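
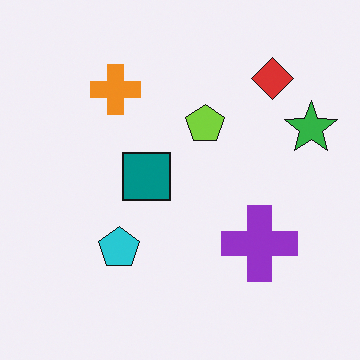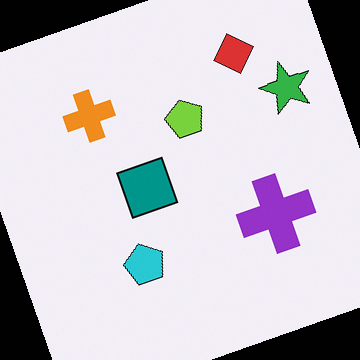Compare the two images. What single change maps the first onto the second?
The transformation is: rotated counter-clockwise by a moderate amount.

Every shape is tilted by the same angle and the image corners show triangular fill wedges — a whole-image rotation by a non-right angle.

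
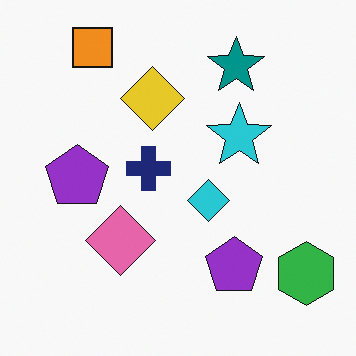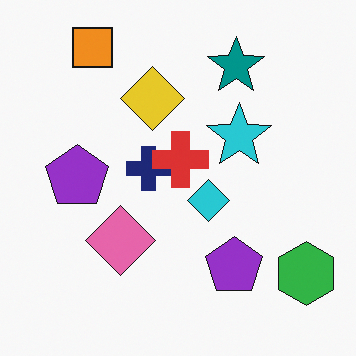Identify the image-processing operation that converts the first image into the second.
The second image is the first overlaid with an additional red cross.

A red cross appears in the second image that is absent from the first.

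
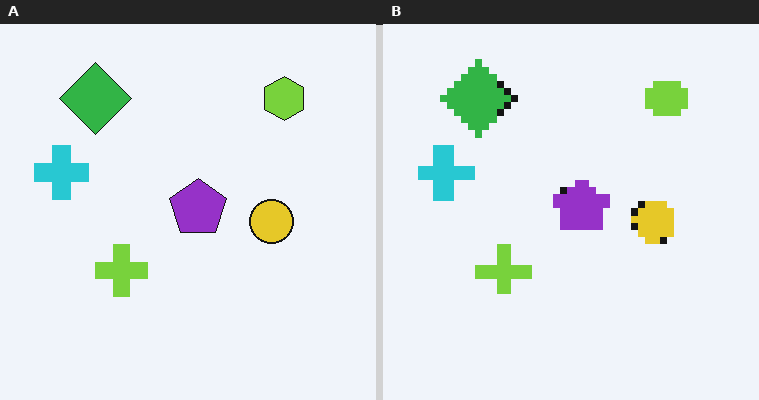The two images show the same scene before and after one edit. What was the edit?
The transformation is: moderately pixelated.

Shapes are reduced to large square blocks; fine edges and outlines are lost — a downscale-then-upscale (mosaic) effect.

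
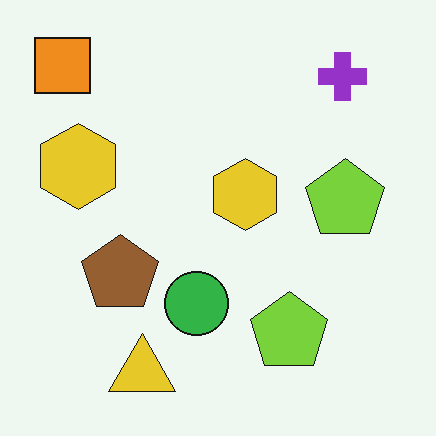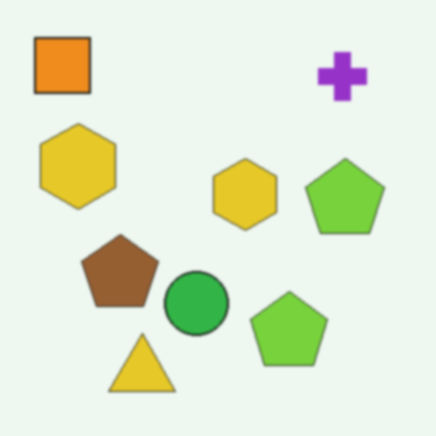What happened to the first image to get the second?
The second image is the first given a subtle gaussian blur.

Shape edges and outlines are uniformly softened across the whole image.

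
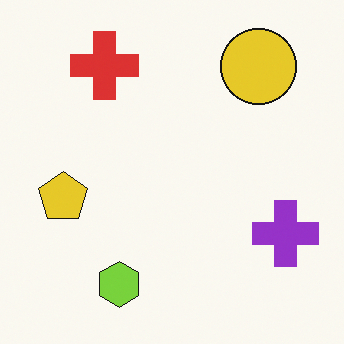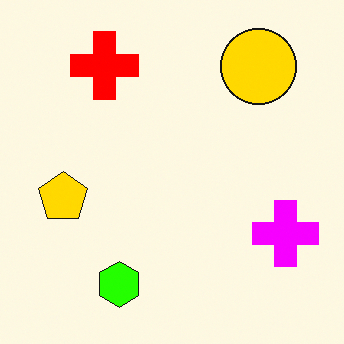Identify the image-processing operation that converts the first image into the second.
This is the original image heavily oversaturated.

All colors are more vivid — a global saturation change.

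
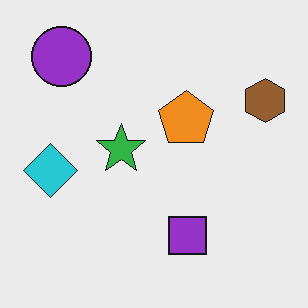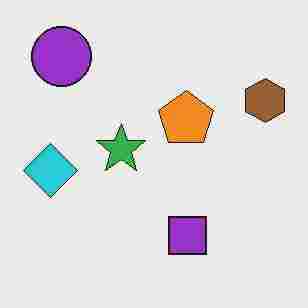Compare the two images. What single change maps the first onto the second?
The transformation is: heavily JPEG-compressed with obvious blocking artifacts.

Blocky 8×8 compression artifacts appear around shape edges and the flat background shows ringing — characteristic JPEG degradation.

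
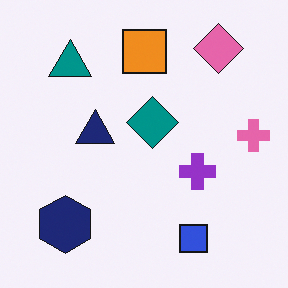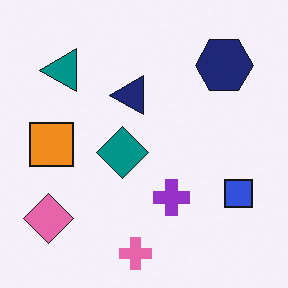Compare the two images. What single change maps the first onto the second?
Transposed (reflected across the top-left ↔ bottom-right diagonal).

Shapes have swapped their row and column positions — what was in the top-right is now in the bottom-left — a diagonal reflection.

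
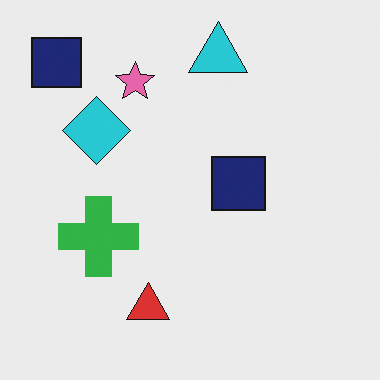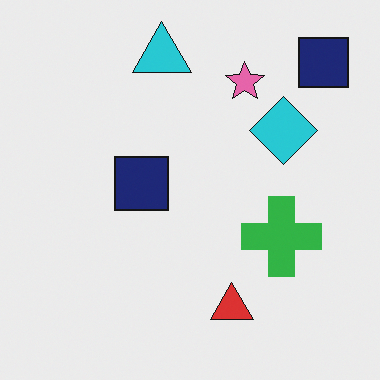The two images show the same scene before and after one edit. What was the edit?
This is the original image flipped horizontally (left ↔ right).

The cyan diamond is in the left of the first image and the right of the second — shapes on opposite sides of the vertical midline have swapped in a mirror flip.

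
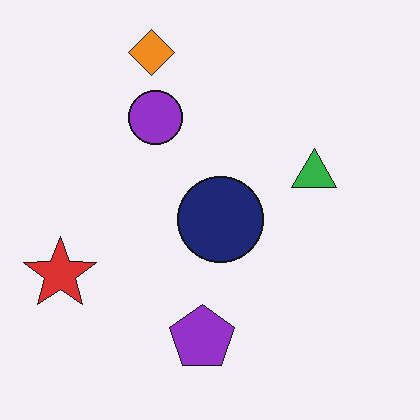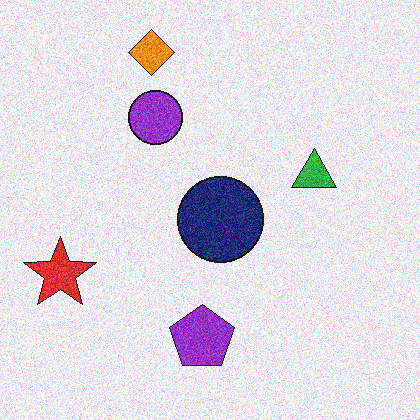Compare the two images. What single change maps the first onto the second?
Degraded with visible gaussian noise.

Random speckle covers the whole image, including the flat background.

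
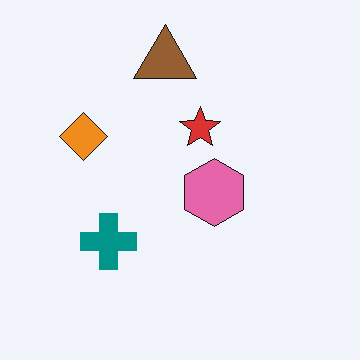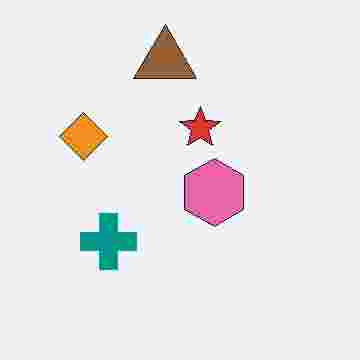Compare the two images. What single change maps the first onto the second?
The transformation is: degraded with heavy JPEG compression.

Blocky 8×8 compression artifacts appear around shape edges and the flat background shows ringing — characteristic JPEG degradation.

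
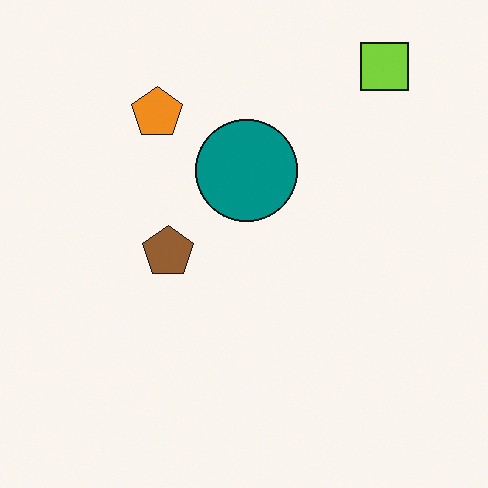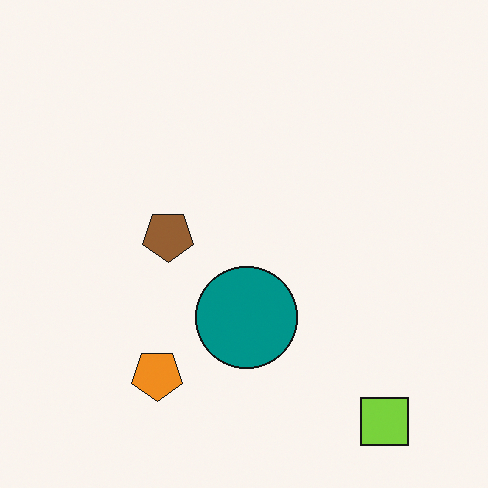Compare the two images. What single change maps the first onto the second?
It was flipped vertically (top ↔ bottom).

The lime square is in the top-right of the first image and the bottom-right of the second — shapes on opposite sides of the horizontal midline have swapped in a mirror flip.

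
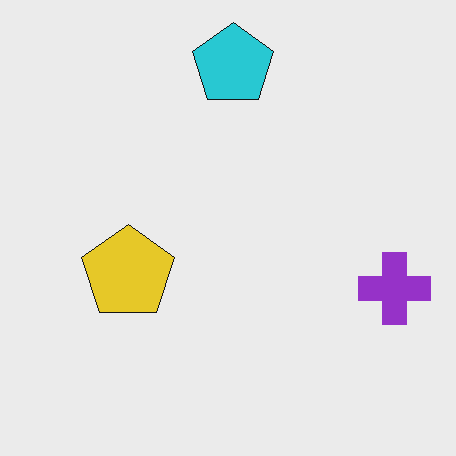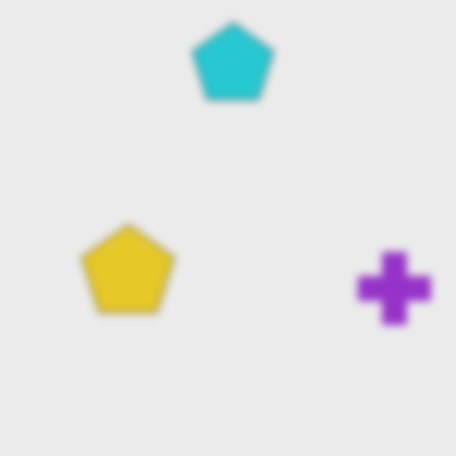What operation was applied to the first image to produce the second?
This is the original image moderately blurred.

Shape edges and outlines are uniformly softened across the whole image.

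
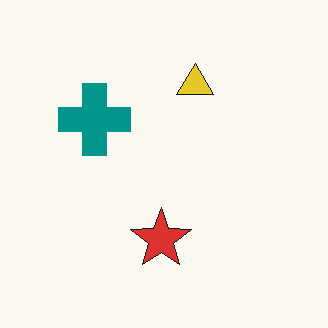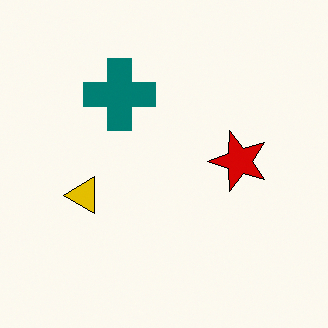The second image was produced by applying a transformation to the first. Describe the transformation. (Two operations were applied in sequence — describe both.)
This is the original image transposed (reflected across the top-left ↔ bottom-right diagonal), then given slightly increased contrast.

Shapes have swapped their row and column positions — what was in the top-right is now in the bottom-left — a diagonal reflection. Tones are pushed away from mid-grey across the whole image — a global contrast change.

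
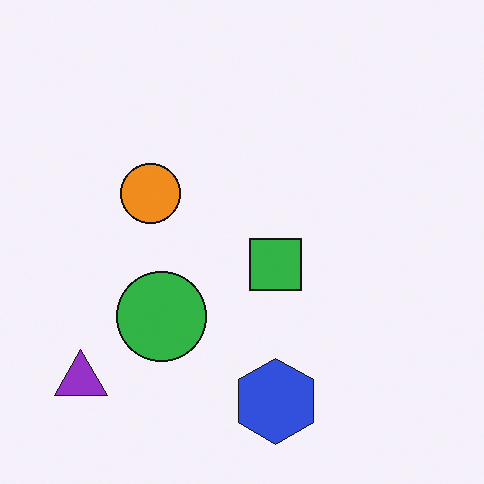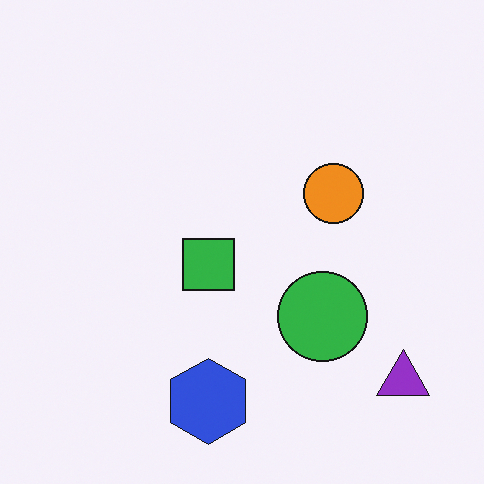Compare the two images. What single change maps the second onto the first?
This is the original image flipped horizontally (left ↔ right).

The purple triangle is in the bottom-right of the second image and the bottom-left of the first — shapes on opposite sides of the vertical midline have swapped in a mirror flip.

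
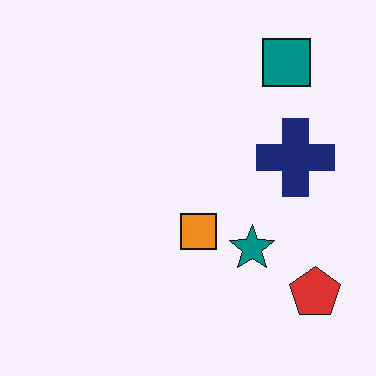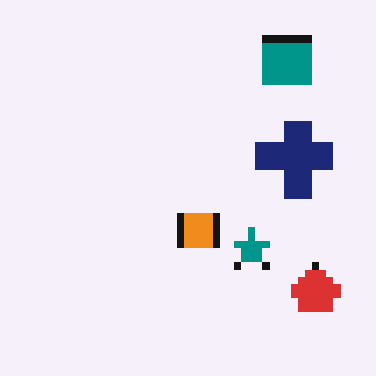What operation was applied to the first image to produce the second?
This is the original image pixelated into visible square blocks.

Shapes are reduced to large square blocks; fine edges and outlines are lost — a downscale-then-upscale (mosaic) effect.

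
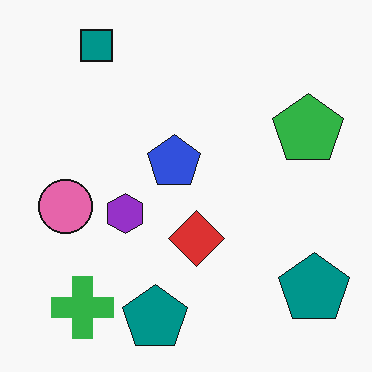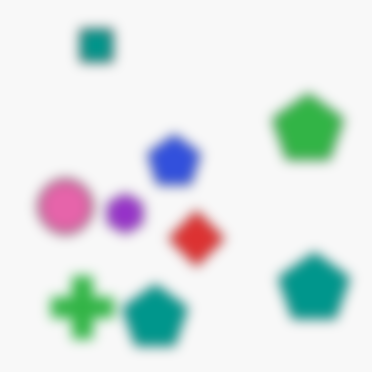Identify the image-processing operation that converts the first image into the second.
It was heavily blurred.

Shape edges and outlines are uniformly softened across the whole image.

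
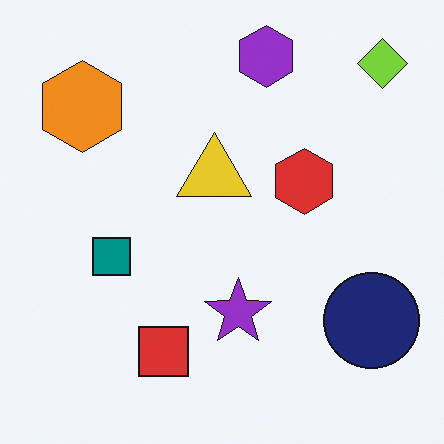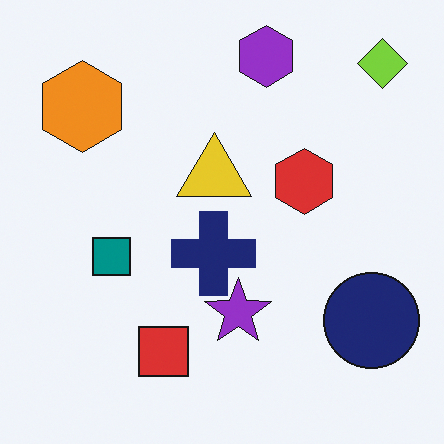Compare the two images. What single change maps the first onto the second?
The image was overlaid with an additional navy cross.

A navy cross appears in the second image that is absent from the first.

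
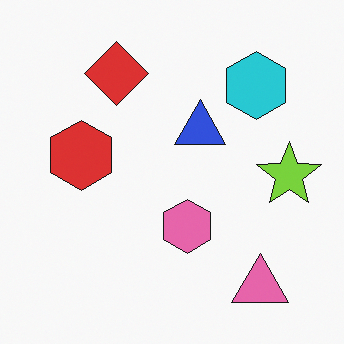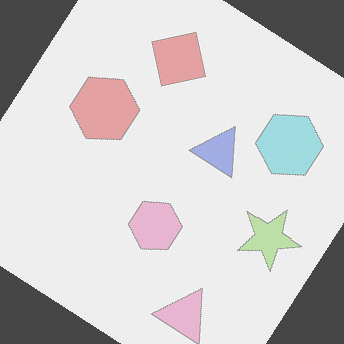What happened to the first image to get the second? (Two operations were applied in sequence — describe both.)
The image was given much lower contrast, then rotated clockwise by a large amount — several tens of degrees.

Tones are pushed toward mid-grey across the whole image — a global contrast change. Every shape is tilted by the same angle and the image corners show triangular fill wedges — a whole-image rotation by a non-right angle.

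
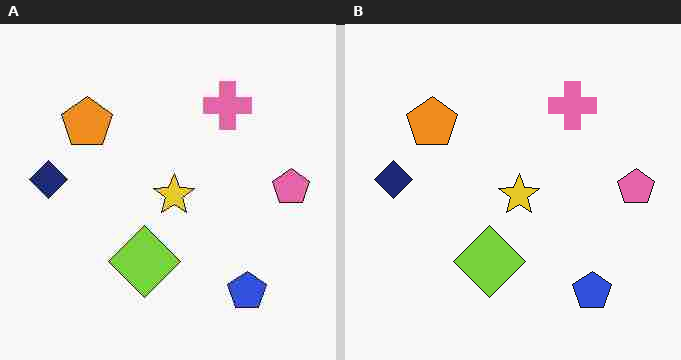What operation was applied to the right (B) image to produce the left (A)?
The image was degraded with heavy JPEG compression.

Blocky 8×8 compression artifacts appear around shape edges and the flat background shows ringing — characteristic JPEG degradation.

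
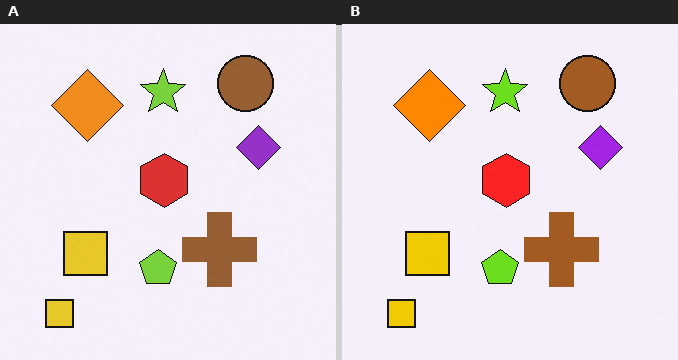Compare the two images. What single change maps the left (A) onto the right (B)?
The right (B) image is the left (A) slightly oversaturated.

All colors are more vivid — a global saturation change.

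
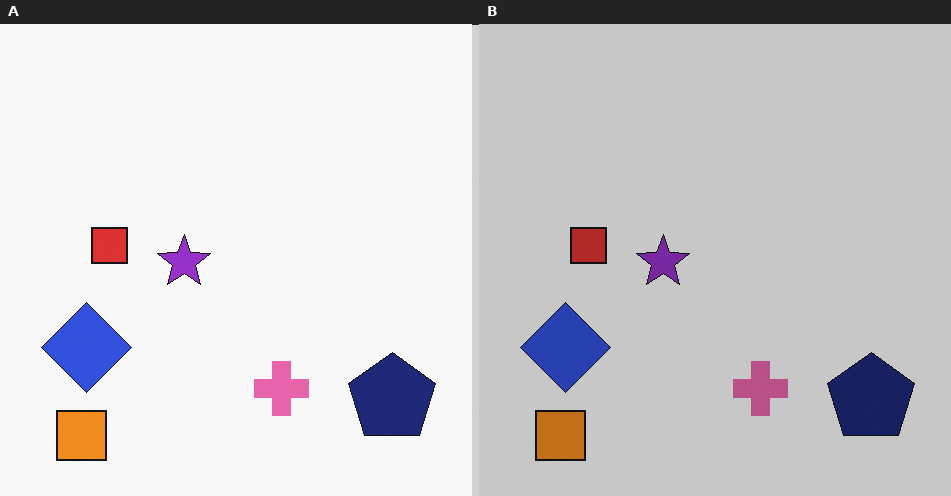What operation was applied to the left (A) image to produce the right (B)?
This is the original image darkened a little.

Every pixel — background and shapes alike — is uniformly darkened.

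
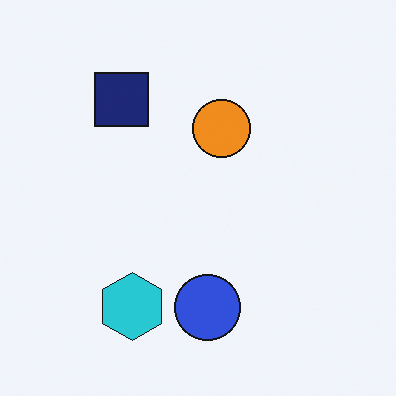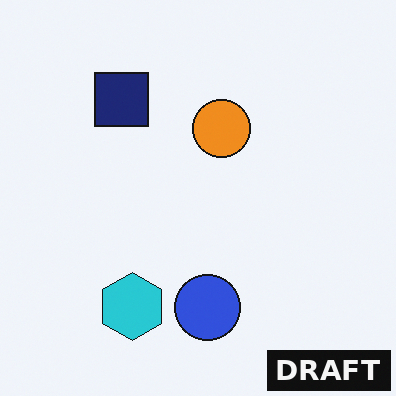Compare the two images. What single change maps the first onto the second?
The second image is the first watermarked with the text "DRAFT" in the lower-right corner.

A dark label reading "DRAFT" appears in the lower-right corner.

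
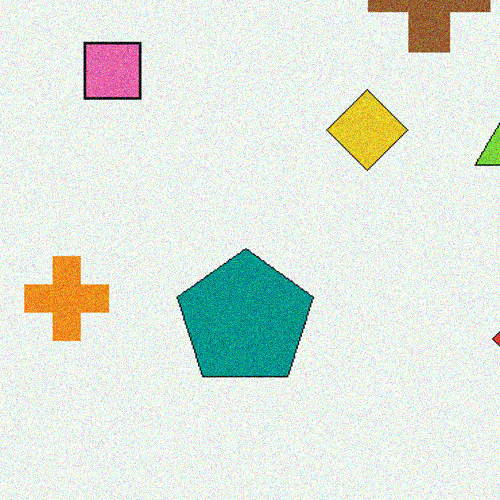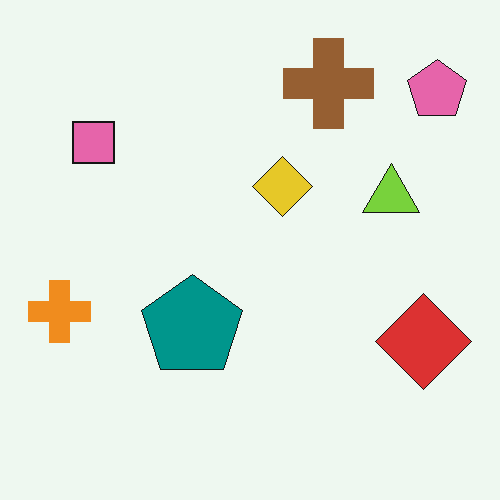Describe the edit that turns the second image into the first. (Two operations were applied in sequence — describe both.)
It was cropped to a modestly smaller region and rescaled, then degraded with visible gaussian noise.

The visible shapes are larger and the field of view is narrower; shapes near the original edges may be partly or wholly outside the frame — a crop-and-rescale. Random speckle covers the whole image, including the flat background.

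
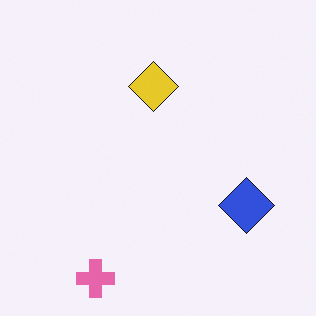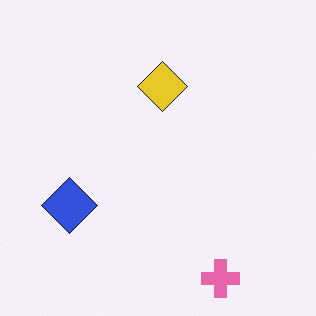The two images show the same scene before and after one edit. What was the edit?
The second image is the first flipped horizontally (left ↔ right).

The blue diamond is in the right of the first image and the left of the second — shapes on opposite sides of the vertical midline have swapped in a mirror flip.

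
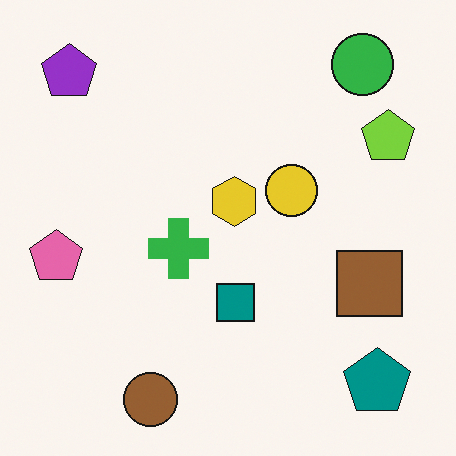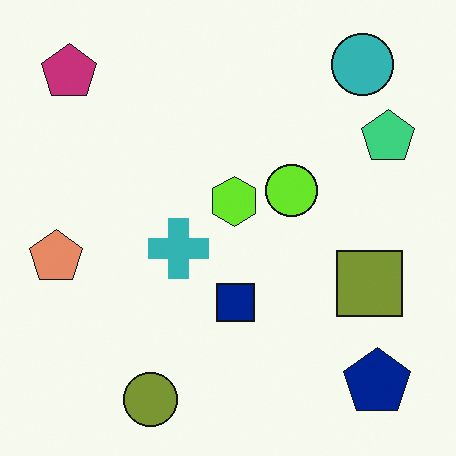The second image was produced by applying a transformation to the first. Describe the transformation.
Hue-shifted by a small amount.

Every shape's color has rotated by the same amount around the hue wheel — a uniform hue shift.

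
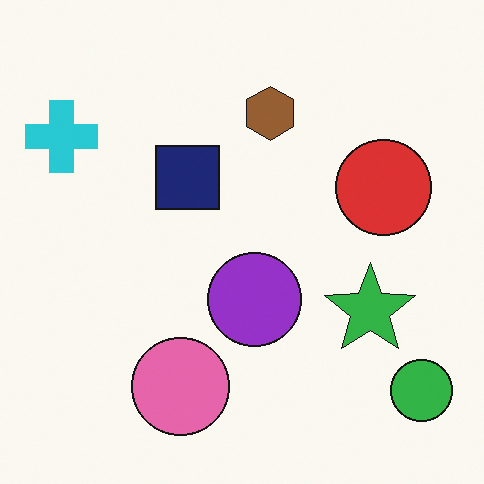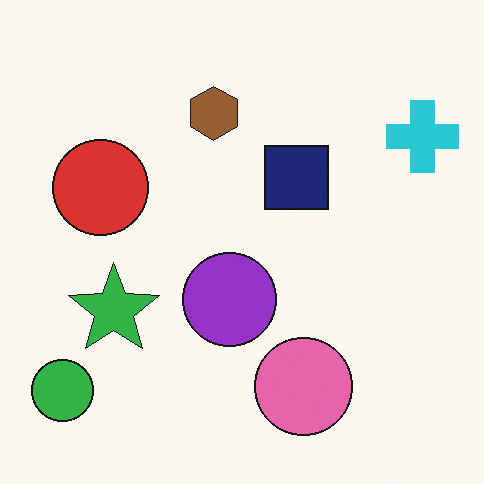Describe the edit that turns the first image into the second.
Flipped horizontally (left ↔ right).

The cyan cross is in the top-left of the first image and the top-right of the second — shapes on opposite sides of the vertical midline have swapped in a mirror flip.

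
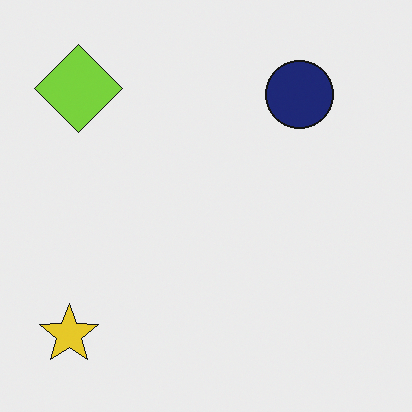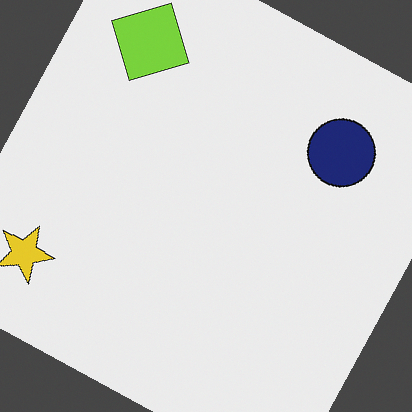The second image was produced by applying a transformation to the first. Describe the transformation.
It was rotated clockwise by a moderate amount.

Every shape is tilted by the same angle and the image corners show triangular fill wedges — a whole-image rotation by a non-right angle.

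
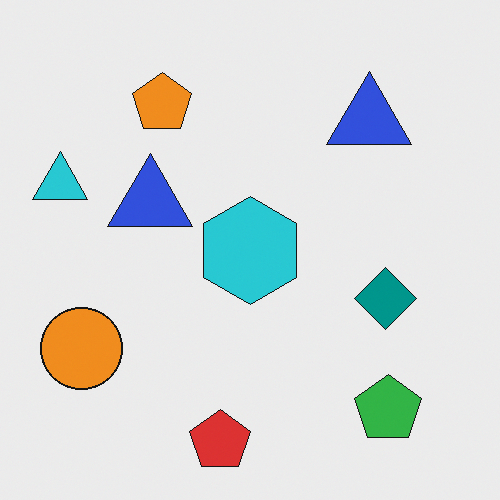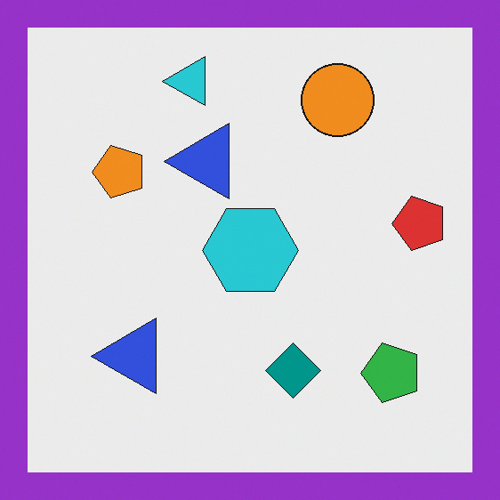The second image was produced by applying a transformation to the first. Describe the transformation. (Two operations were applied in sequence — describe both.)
It was transposed (reflected across the top-left ↔ bottom-right diagonal), then framed with a purple border.

Shapes have swapped their row and column positions — what was in the top-right is now in the bottom-left — a diagonal reflection. A solid purple frame runs around the edge of the second image, with the content slightly shrunk inside it.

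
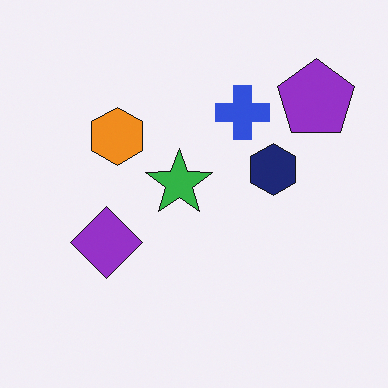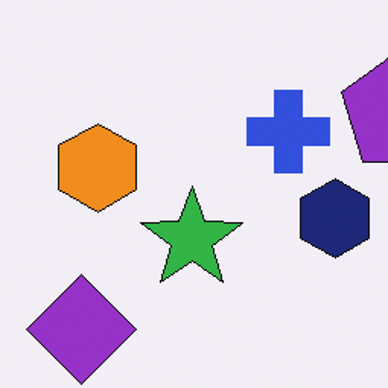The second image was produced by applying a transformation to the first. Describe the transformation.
This is the original image cropped slightly and scaled back up.

The visible shapes are larger and the field of view is narrower; shapes near the original edges may be partly or wholly outside the frame — a crop-and-rescale.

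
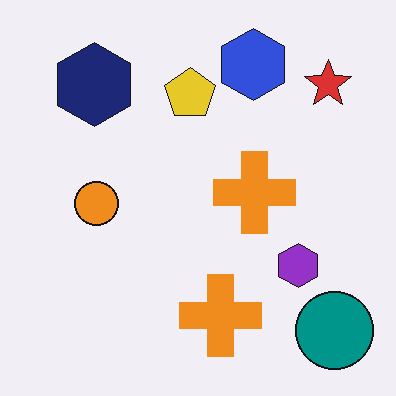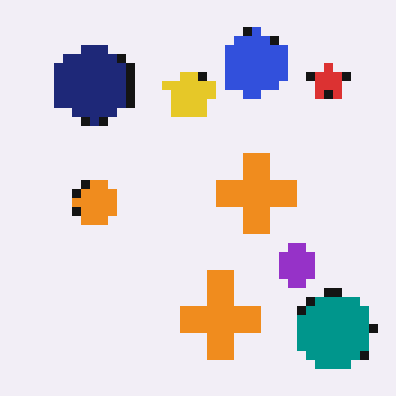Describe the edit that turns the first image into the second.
Heavily pixelated into large blocks.

Shapes are reduced to large square blocks; fine edges and outlines are lost — a downscale-then-upscale (mosaic) effect.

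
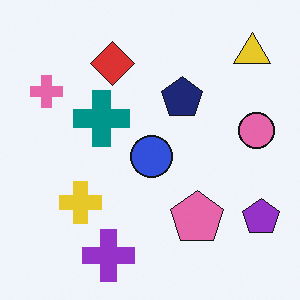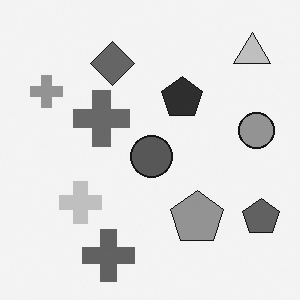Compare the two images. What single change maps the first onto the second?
Converted to grayscale.

All color is removed — every shape is now a shade of grey.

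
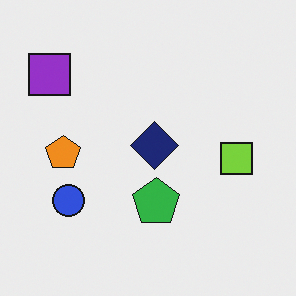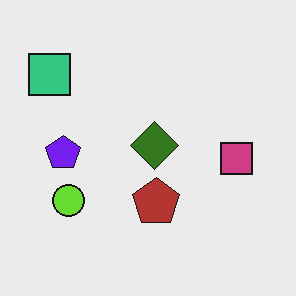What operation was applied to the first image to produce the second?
This is the original image hue-shifted by a large amount.

Every shape's color has rotated by the same amount around the hue wheel — a uniform hue shift.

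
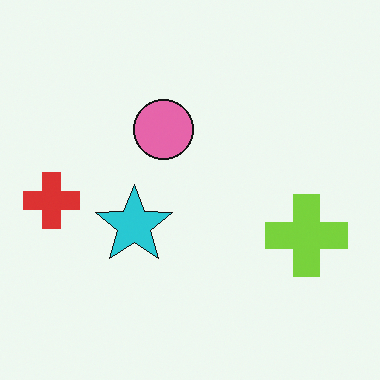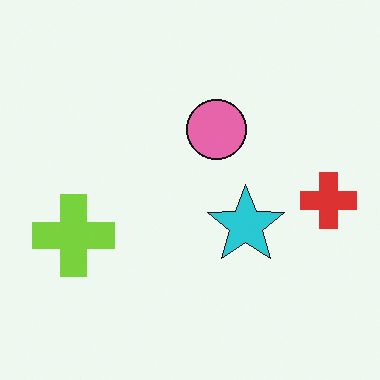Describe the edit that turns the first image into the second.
The transformation is: flipped horizontally (left ↔ right).

The red cross is in the left of the first image and the right of the second — shapes on opposite sides of the vertical midline have swapped in a mirror flip.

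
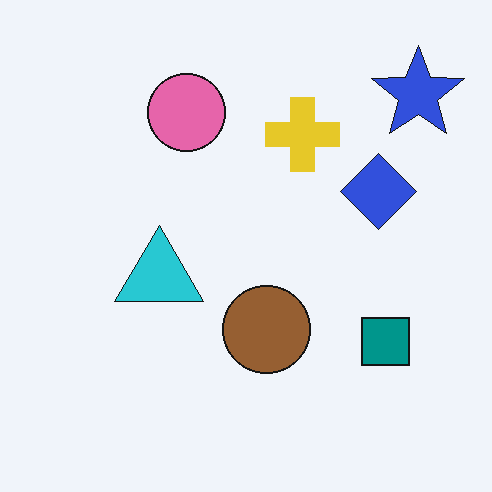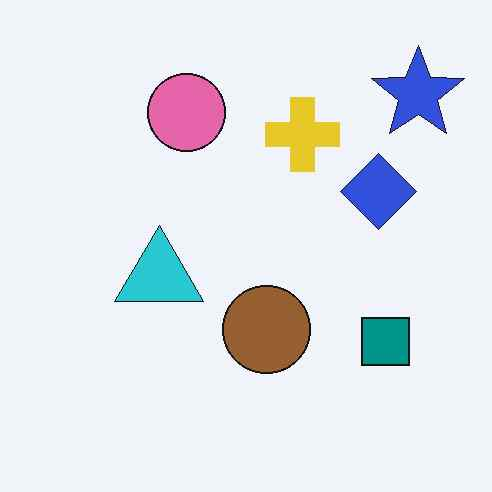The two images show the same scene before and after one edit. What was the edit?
The transformation is: given moderate JPEG compression.

Blocky 8×8 compression artifacts appear around shape edges and the flat background shows ringing — characteristic JPEG degradation.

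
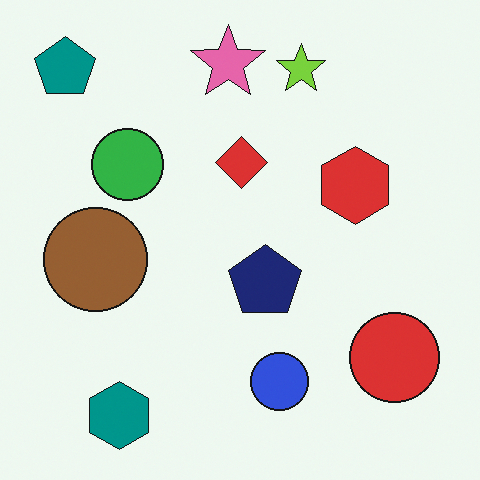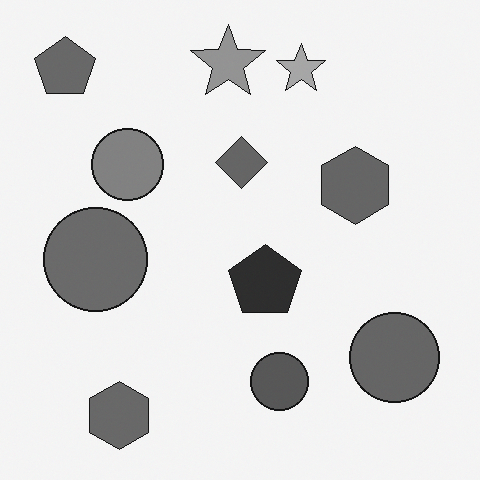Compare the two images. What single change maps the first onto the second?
The transformation is: converted to grayscale.

All color is removed — every shape is now a shade of grey.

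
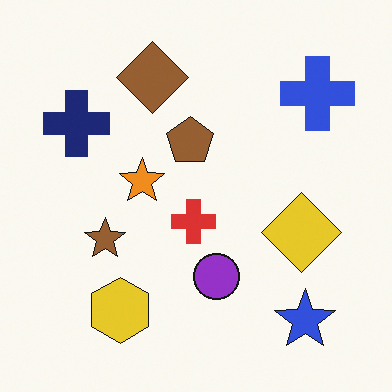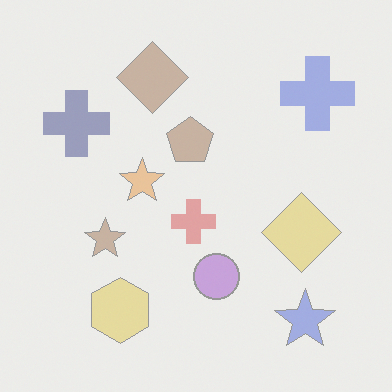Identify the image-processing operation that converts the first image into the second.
It was given much lower contrast.

Tones are pushed toward mid-grey across the whole image — a global contrast change.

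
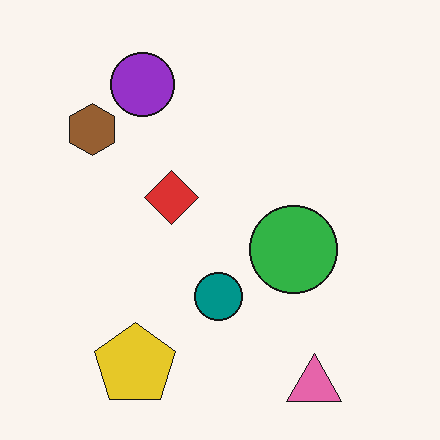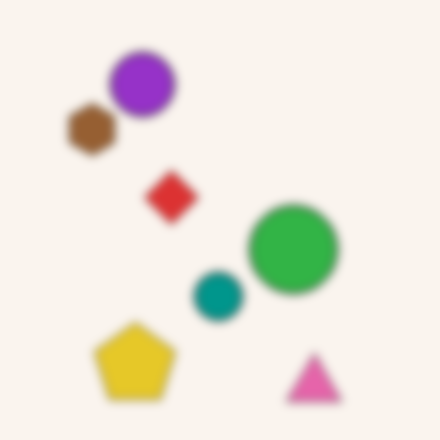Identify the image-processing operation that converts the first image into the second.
The image was heavily blurred.

Shape edges and outlines are uniformly softened across the whole image.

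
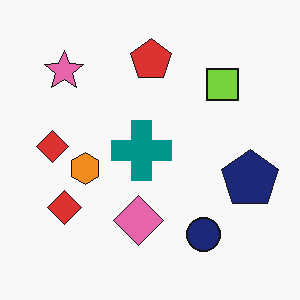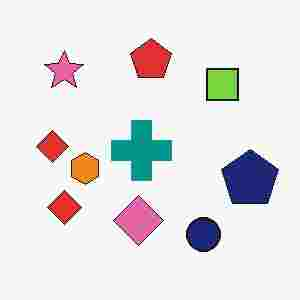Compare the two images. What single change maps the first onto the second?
This is the original image heavily JPEG-compressed with obvious blocking artifacts.

Blocky 8×8 compression artifacts appear around shape edges and the flat background shows ringing — characteristic JPEG degradation.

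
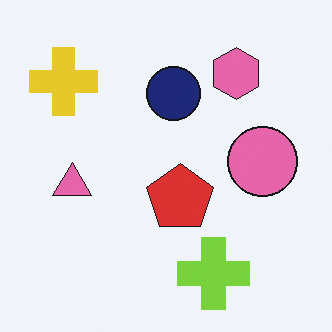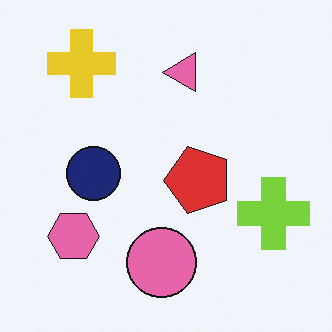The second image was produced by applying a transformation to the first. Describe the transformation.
It was transposed (reflected across the top-left ↔ bottom-right diagonal).

Shapes have swapped their row and column positions — what was in the top-right is now in the bottom-left — a diagonal reflection.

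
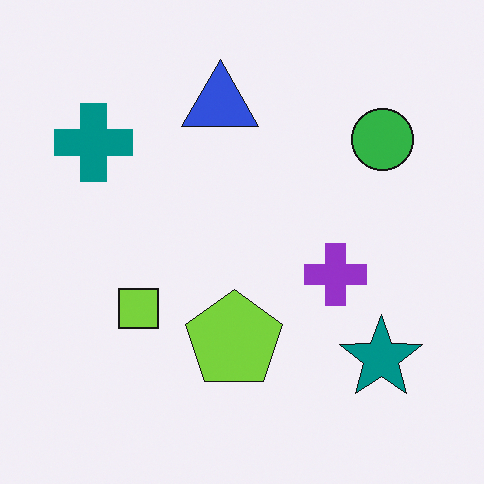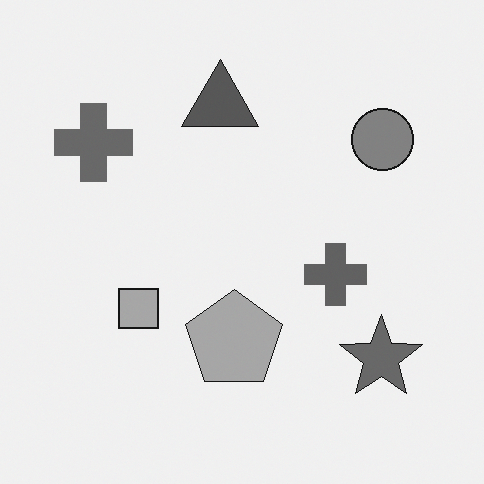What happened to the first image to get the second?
The transformation is: converted to grayscale.

All color is removed — every shape is now a shade of grey.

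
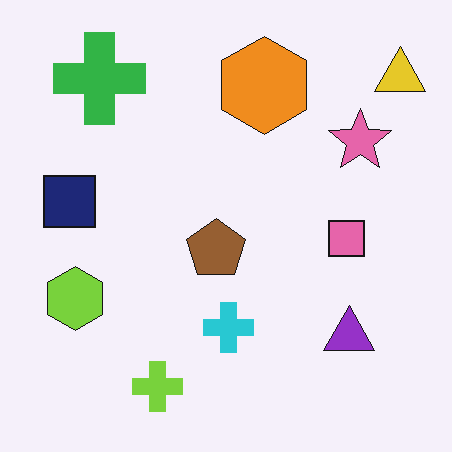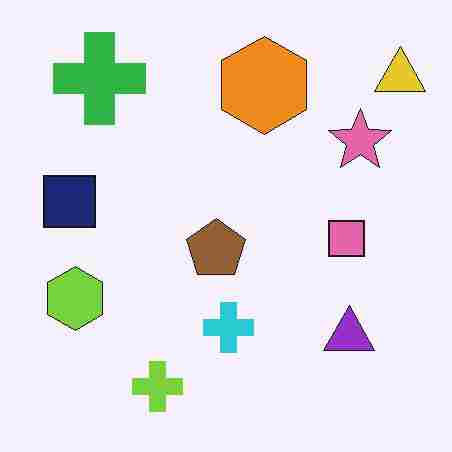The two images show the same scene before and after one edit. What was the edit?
The second image is the first heavily JPEG-compressed with obvious blocking artifacts.

Blocky 8×8 compression artifacts appear around shape edges and the flat background shows ringing — characteristic JPEG degradation.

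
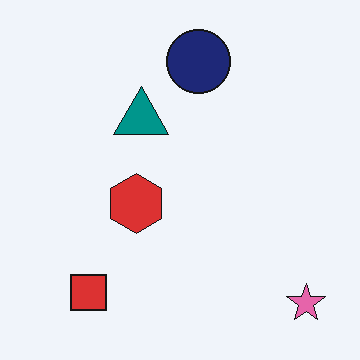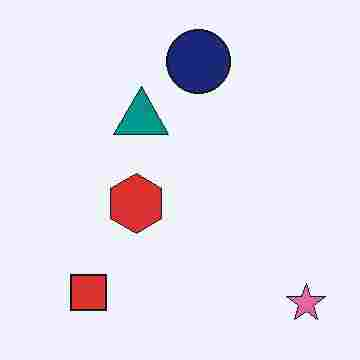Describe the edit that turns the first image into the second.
The second image is the first heavily JPEG-compressed with obvious blocking artifacts.

Blocky 8×8 compression artifacts appear around shape edges and the flat background shows ringing — characteristic JPEG degradation.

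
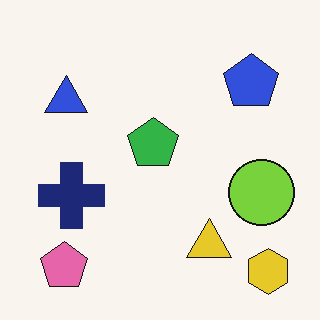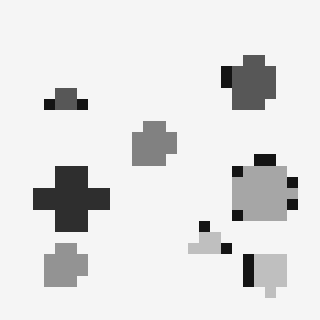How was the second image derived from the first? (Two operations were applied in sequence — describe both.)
The transformation is: converted to grayscale, then heavily pixelated into large blocks.

All color is removed — every shape is now a shade of grey. Shapes are reduced to large square blocks; fine edges and outlines are lost — a downscale-then-upscale (mosaic) effect.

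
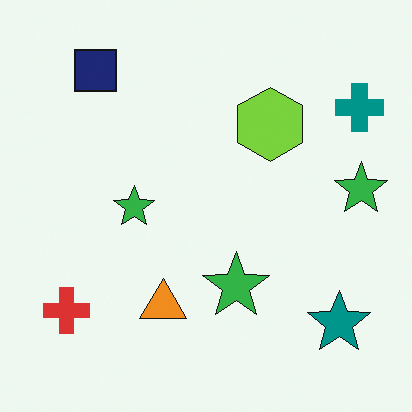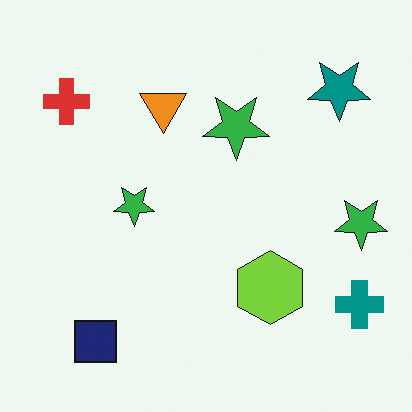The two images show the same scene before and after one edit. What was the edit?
The image was flipped vertically (top ↔ bottom).

The navy square is in the top-left of the first image and the bottom-left of the second — shapes on opposite sides of the horizontal midline have swapped in a mirror flip.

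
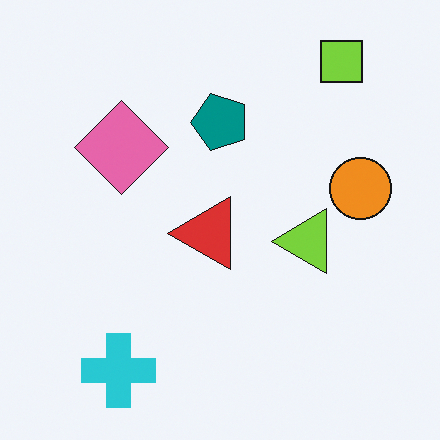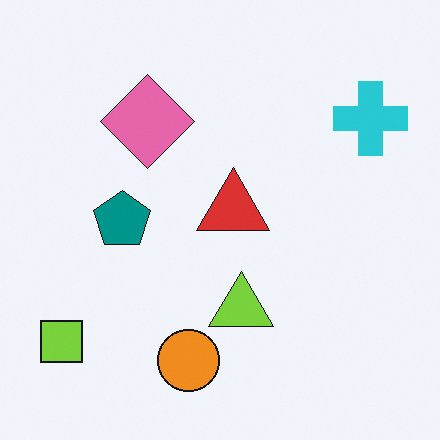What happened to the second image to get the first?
The image was transposed (reflected across the top-left ↔ bottom-right diagonal).

Shapes have swapped their row and column positions — what was in the top-right is now in the bottom-left — a diagonal reflection.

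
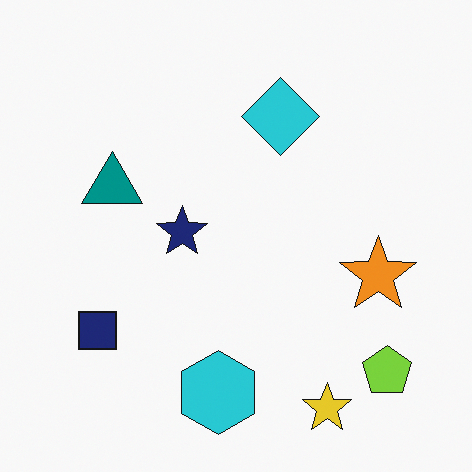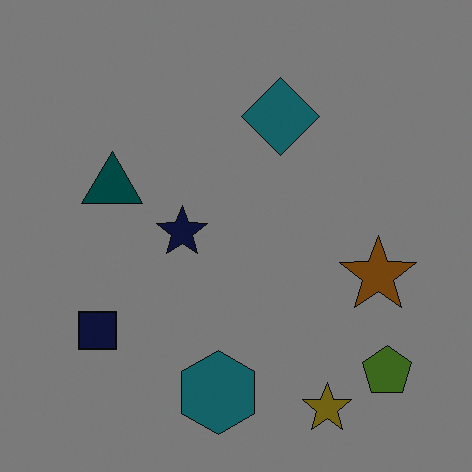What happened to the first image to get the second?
Darkened a lot.

Every pixel — background and shapes alike — is uniformly darkened.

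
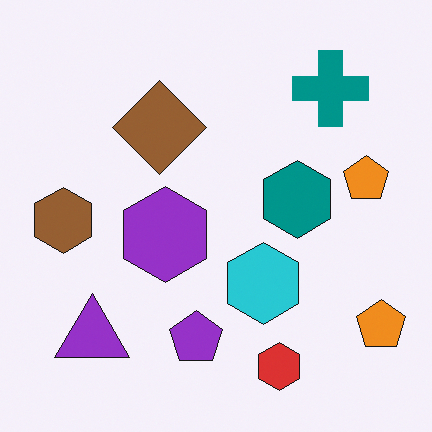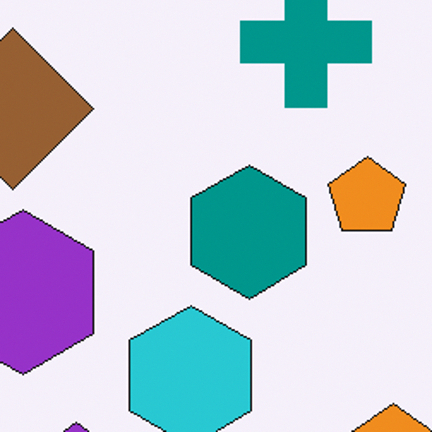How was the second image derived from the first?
The image was cropped to a noticeably smaller region and rescaled.

The visible shapes are larger and the field of view is narrower; shapes near the original edges may be partly or wholly outside the frame — a crop-and-rescale.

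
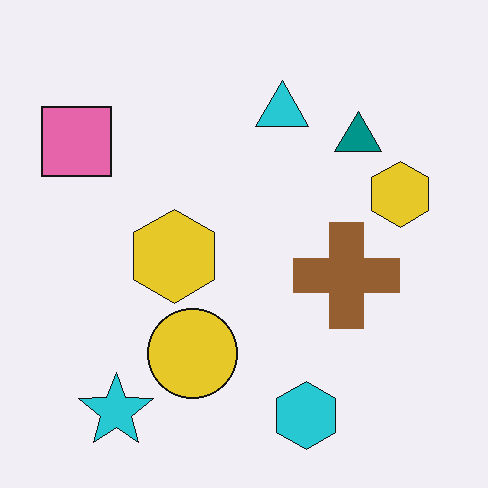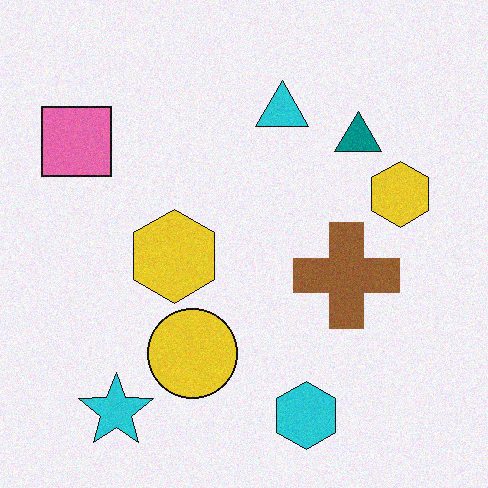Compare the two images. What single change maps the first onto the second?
The image was degraded with subtle gaussian noise.

Random speckle covers the whole image, including the flat background.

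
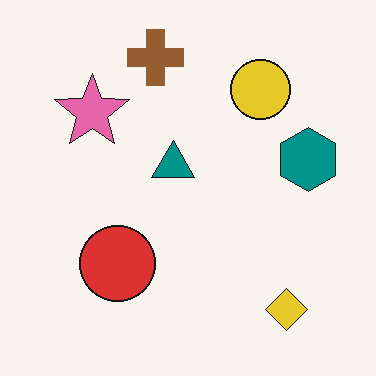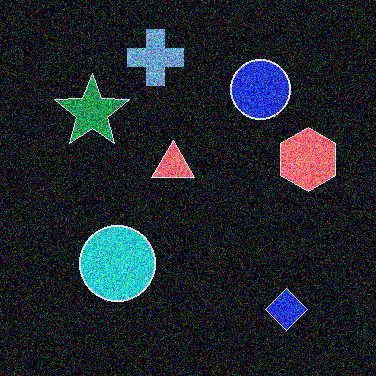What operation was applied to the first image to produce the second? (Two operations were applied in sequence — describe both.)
The image was color-inverted (negative), then degraded with heavy additive noise.

The light background has become dark and every shape's color is its complement — a photographic negative. Random speckle covers the whole image, including the flat background.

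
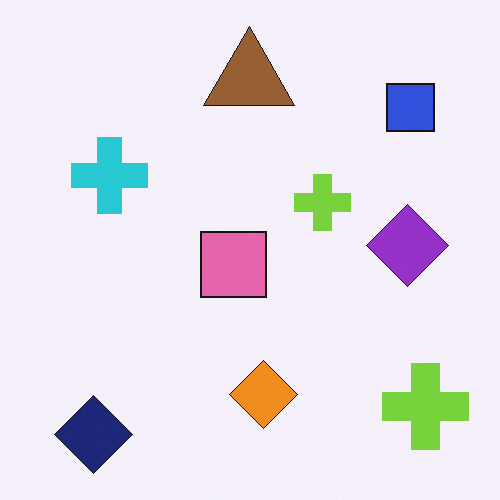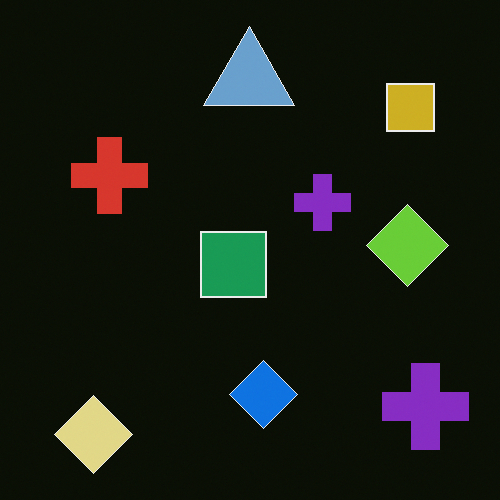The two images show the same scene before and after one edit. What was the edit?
This is the original image color-inverted (negative).

The light background has become dark and every shape's color is its complement — a photographic negative.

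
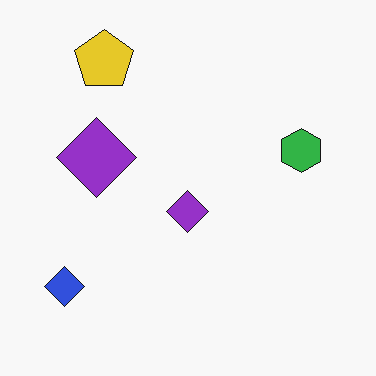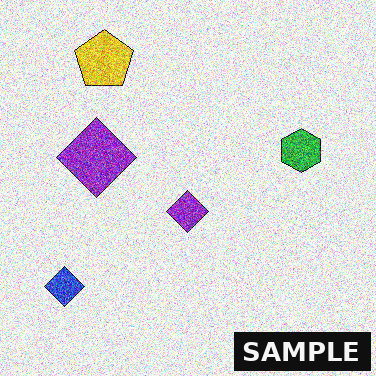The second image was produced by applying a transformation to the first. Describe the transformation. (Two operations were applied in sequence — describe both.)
This is the original image degraded with a thick layer of grain, then watermarked with the text "SAMPLE" in the lower-right corner.

Random speckle covers the whole image, including the flat background. A dark label reading "SAMPLE" appears in the lower-right corner.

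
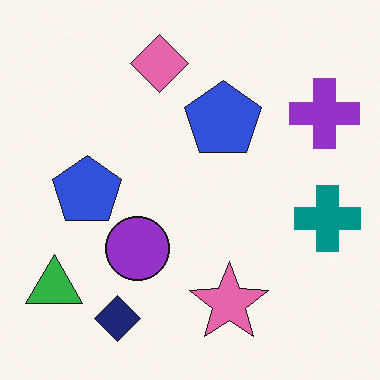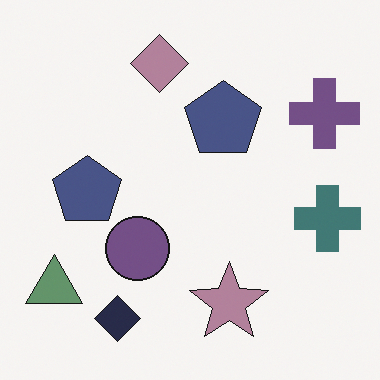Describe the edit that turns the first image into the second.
This is the original image made much more muted (saturation change).

All colors are more muted and greyish — a global saturation change.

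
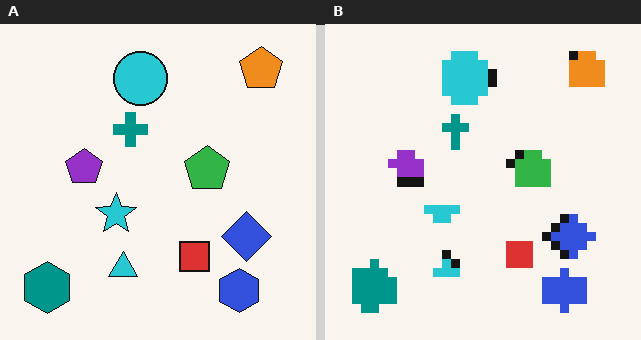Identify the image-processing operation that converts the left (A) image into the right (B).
The right (B) image is the left (A) heavily pixelated into large blocks.

Shapes are reduced to large square blocks; fine edges and outlines are lost — a downscale-then-upscale (mosaic) effect.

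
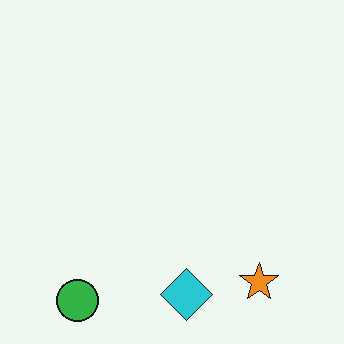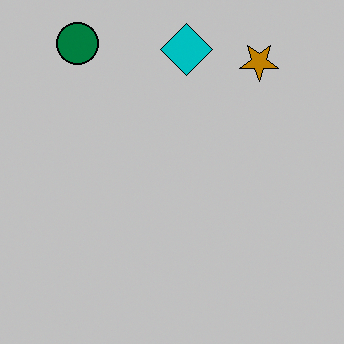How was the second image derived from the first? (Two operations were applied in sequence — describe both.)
The image was heavily posterized to just a handful of flat colors, then flipped vertically (top ↔ bottom).

Each flat color has snapped to a coarser quantized level — most visibly, the near-white background has dropped to a flat grey. The green circle is in the bottom-left of the first image and the top-left of the second — shapes on opposite sides of the horizontal midline have swapped in a mirror flip.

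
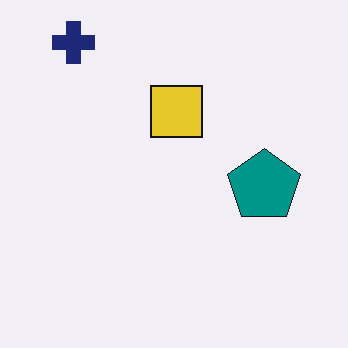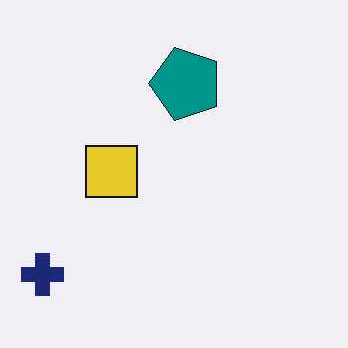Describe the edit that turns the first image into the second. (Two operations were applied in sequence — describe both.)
Given moderate JPEG compression, then rotated 90° counter-clockwise.

Blocky 8×8 compression artifacts appear around shape edges and the flat background shows ringing — characteristic JPEG degradation. The navy cross sits in the top-left of the first image and the bottom-left of the second — consistent with a whole-image 90° counter-clockwise rotation.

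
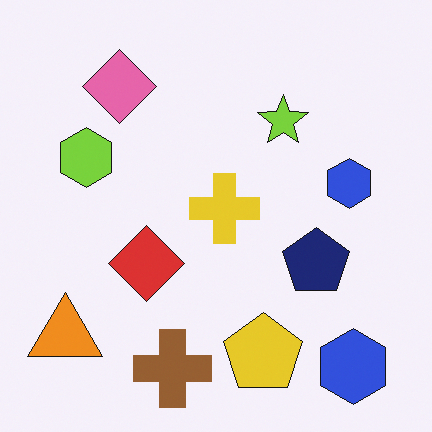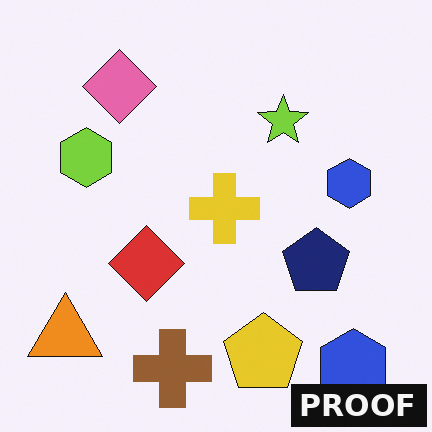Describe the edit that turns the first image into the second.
This is the original image watermarked with the text "PROOF" in the lower-right corner.

A dark label reading "PROOF" appears in the lower-right corner.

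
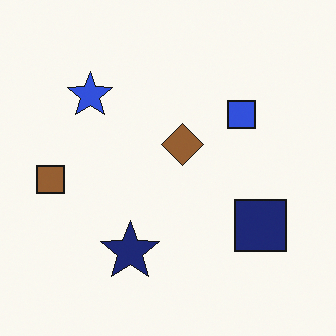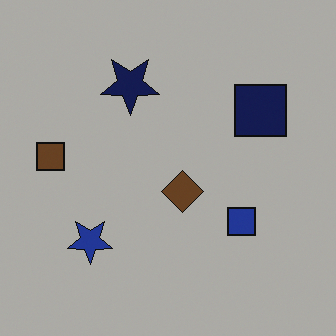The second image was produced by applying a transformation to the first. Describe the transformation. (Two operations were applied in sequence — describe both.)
This is the original image flipped vertically (top ↔ bottom), then darkened a lot.

The navy star is in the bottom of the first image and the top of the second — shapes on opposite sides of the horizontal midline have swapped in a mirror flip. Every pixel — background and shapes alike — is uniformly darkened.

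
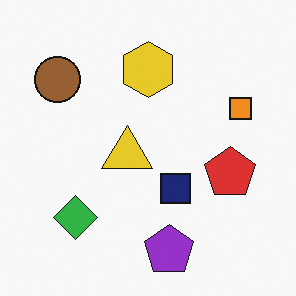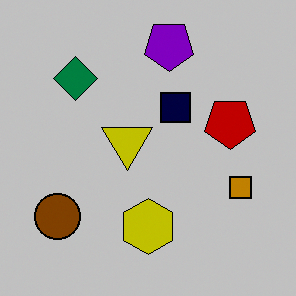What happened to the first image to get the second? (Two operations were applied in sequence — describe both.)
This is the original image flipped vertically (top ↔ bottom), then aggressively posterized.

The purple pentagon is in the bottom of the first image and the top of the second — shapes on opposite sides of the horizontal midline have swapped in a mirror flip. Each flat color has snapped to a coarser quantized level — most visibly, the near-white background has dropped to a flat grey.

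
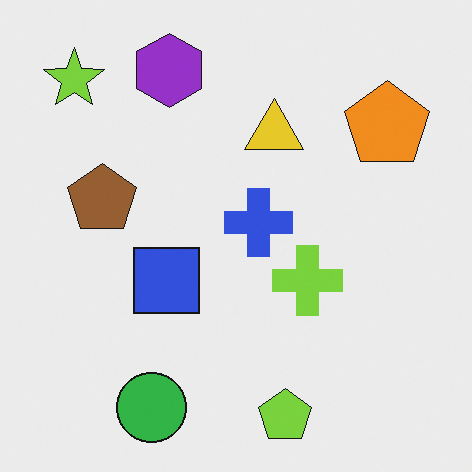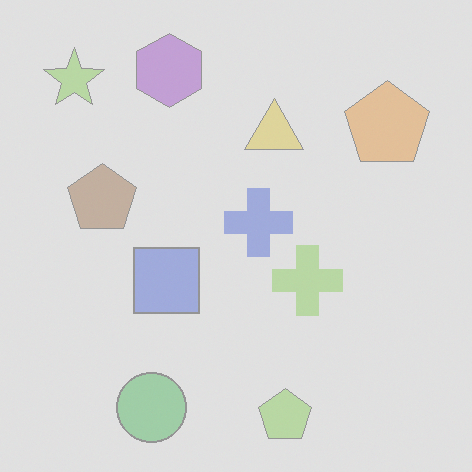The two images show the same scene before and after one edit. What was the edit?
The image was washed out (contrast reduced).

Tones are pushed toward mid-grey across the whole image — a global contrast change.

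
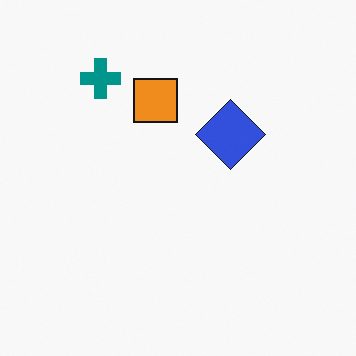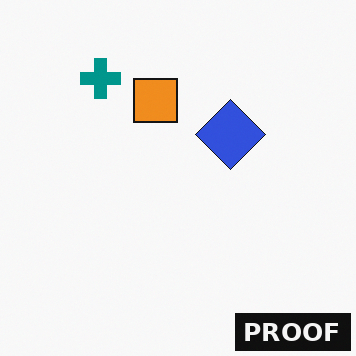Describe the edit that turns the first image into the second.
The transformation is: watermarked with the text "PROOF" in the lower-right corner.

A dark label reading "PROOF" appears in the lower-right corner.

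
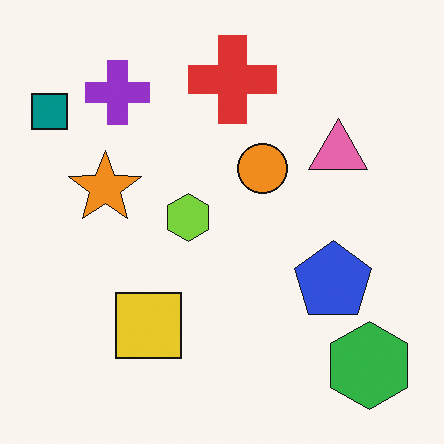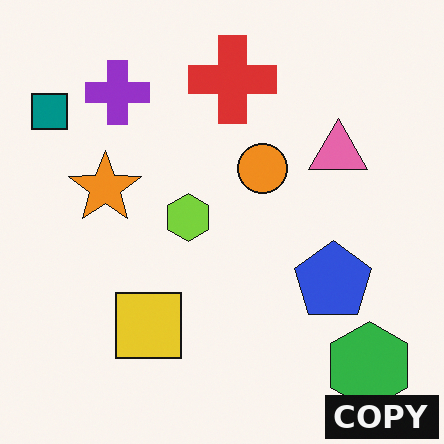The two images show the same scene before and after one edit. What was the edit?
Watermarked with the text "COPY" in the lower-right corner.

A dark label reading "COPY" appears in the lower-right corner.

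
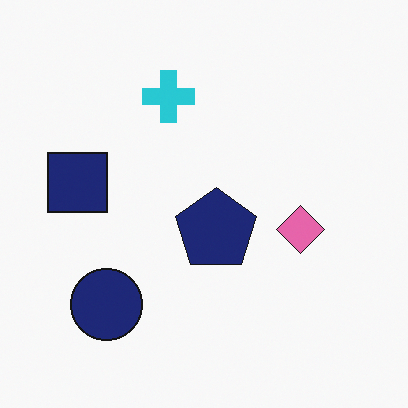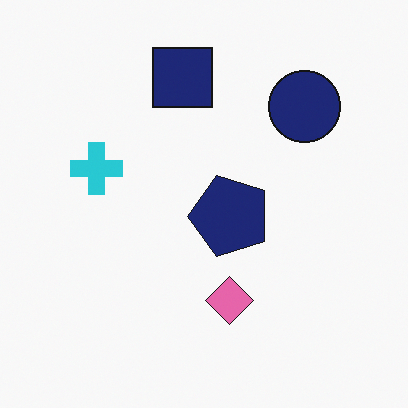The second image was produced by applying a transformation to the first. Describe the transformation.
Transposed (reflected across the top-left ↔ bottom-right diagonal).

Shapes have swapped their row and column positions — what was in the top-right is now in the bottom-left — a diagonal reflection.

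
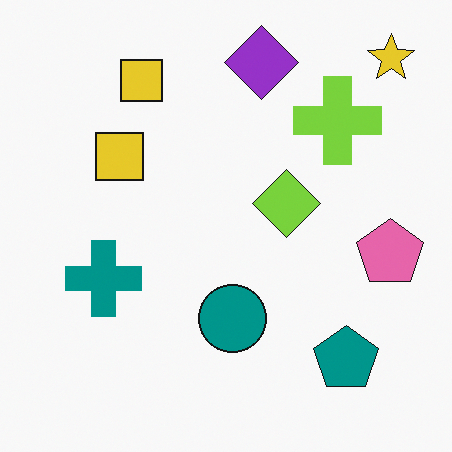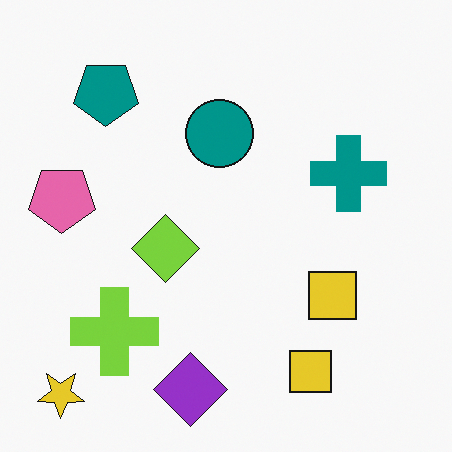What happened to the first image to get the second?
Rotated 180°.

The yellow star sits in the top-right of the first image and the bottom-left of the second — consistent with a whole-image 180° rotation.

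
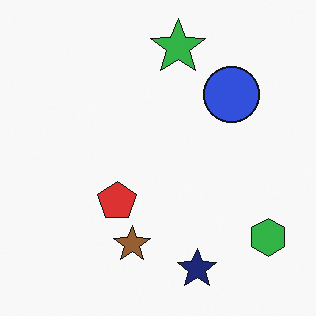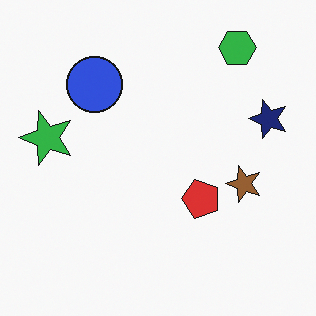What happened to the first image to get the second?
The second image is the first rotated 90° counter-clockwise.

The green hexagon sits in the bottom-right of the first image and the top-right of the second — consistent with a whole-image 90° counter-clockwise rotation.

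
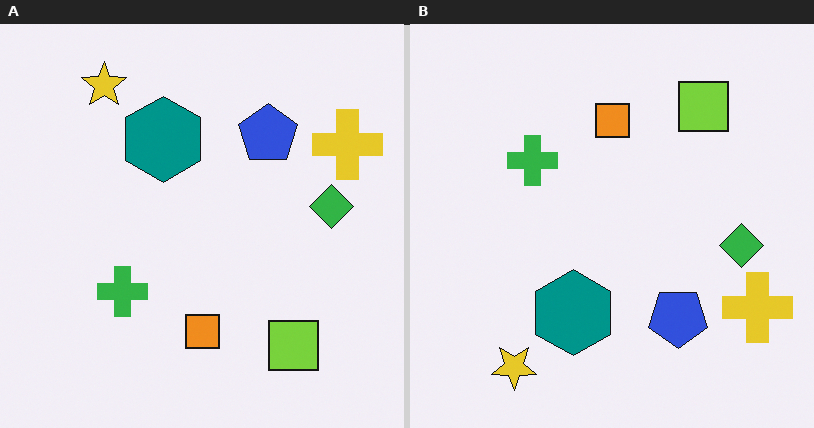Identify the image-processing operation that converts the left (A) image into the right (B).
The right (B) image is the left (A) flipped vertically (top ↔ bottom).

The yellow star is in the top-left of the left (A) image and the bottom-left of the right (B) — shapes on opposite sides of the horizontal midline have swapped in a mirror flip.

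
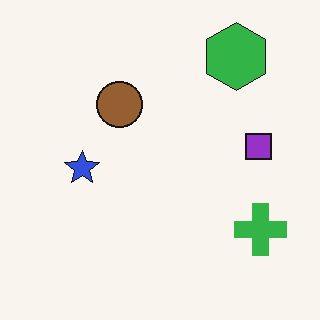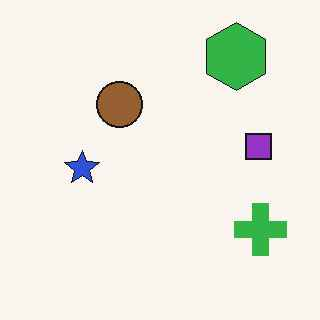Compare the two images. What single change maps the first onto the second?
It was given moderate JPEG compression.

Blocky 8×8 compression artifacts appear around shape edges and the flat background shows ringing — characteristic JPEG degradation.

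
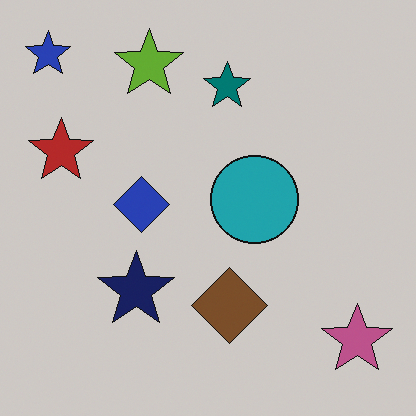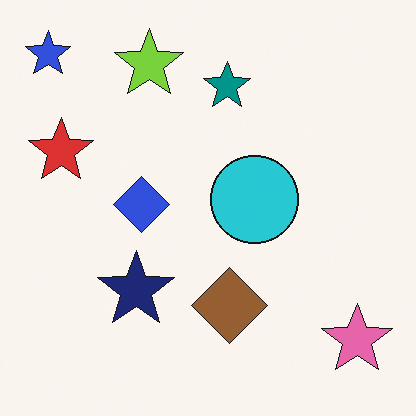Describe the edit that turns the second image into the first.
Slightly darkened.

Every pixel — background and shapes alike — is uniformly darkened.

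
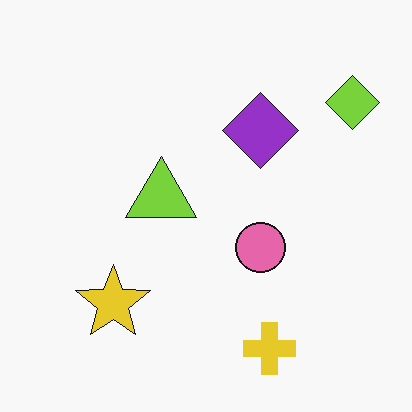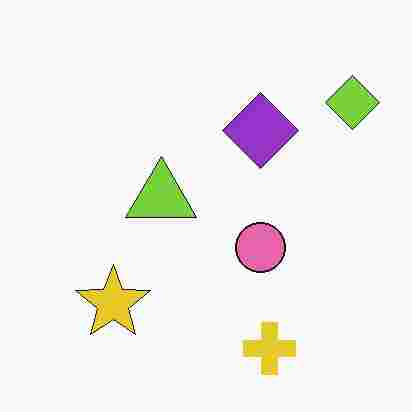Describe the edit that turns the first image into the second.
The transformation is: degraded with heavy JPEG compression.

Blocky 8×8 compression artifacts appear around shape edges and the flat background shows ringing — characteristic JPEG degradation.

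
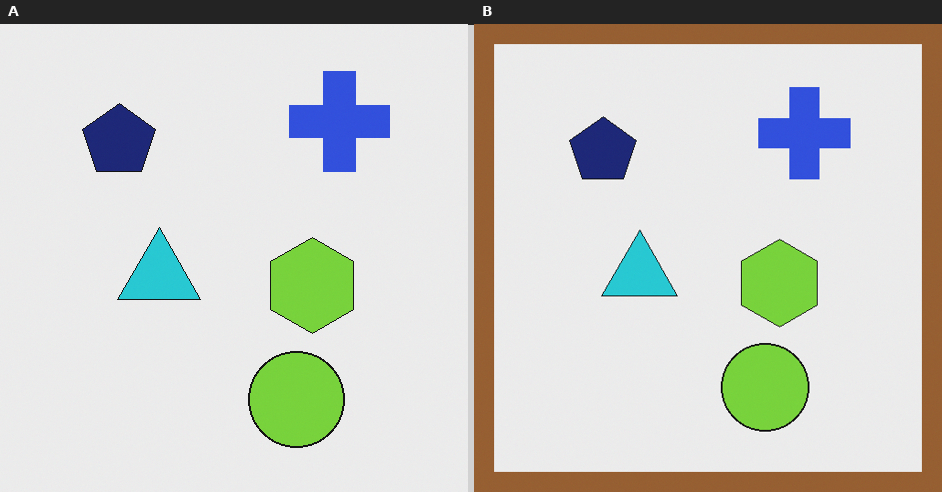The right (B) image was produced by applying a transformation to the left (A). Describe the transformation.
Framed with a brown border.

A solid brown frame runs around the edge of the right (B) image, with the content slightly shrunk inside it.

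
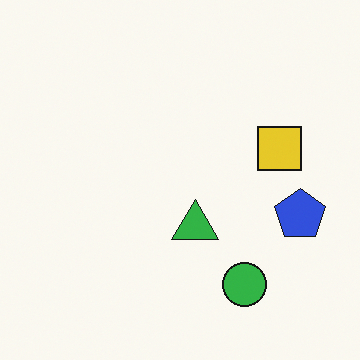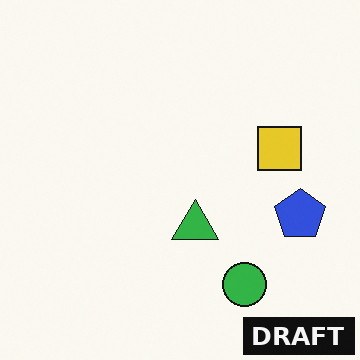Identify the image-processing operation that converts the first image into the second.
The second image is the first watermarked with the text "DRAFT" in the lower-right corner.

A dark label reading "DRAFT" appears in the lower-right corner.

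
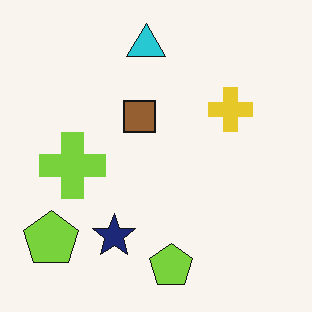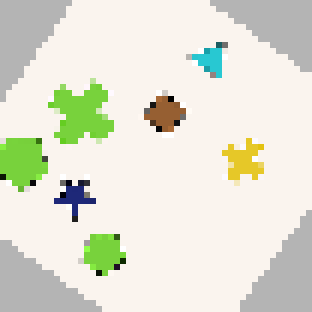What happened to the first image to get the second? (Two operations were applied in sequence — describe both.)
This is the original image rotated clockwise by a large amount — several tens of degrees, then moderately pixelated.

Every shape is tilted by the same angle and the image corners show triangular fill wedges — a whole-image rotation by a non-right angle. Shapes are reduced to large square blocks; fine edges and outlines are lost — a downscale-then-upscale (mosaic) effect.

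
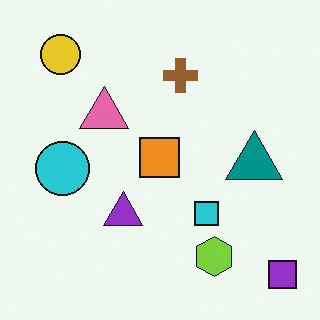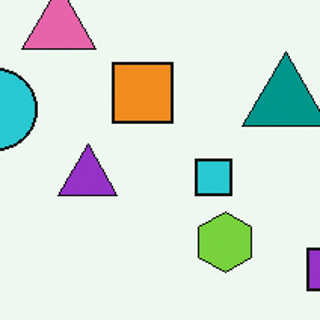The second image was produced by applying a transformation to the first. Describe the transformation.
The image was cropped slightly and scaled back up.

The visible shapes are larger and the field of view is narrower; shapes near the original edges may be partly or wholly outside the frame — a crop-and-rescale.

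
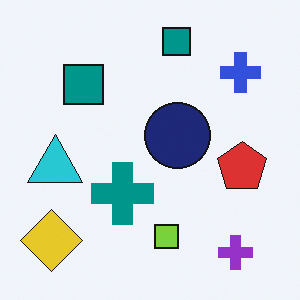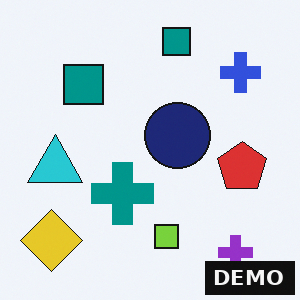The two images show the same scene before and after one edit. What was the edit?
This is the original image watermarked with the text "DEMO" in the lower-right corner.

A dark label reading "DEMO" appears in the lower-right corner.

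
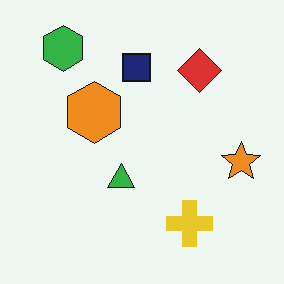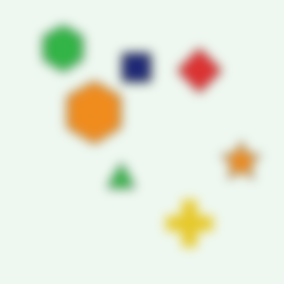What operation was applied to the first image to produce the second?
It was strongly gaussian-blurred.

Shape edges and outlines are uniformly softened across the whole image.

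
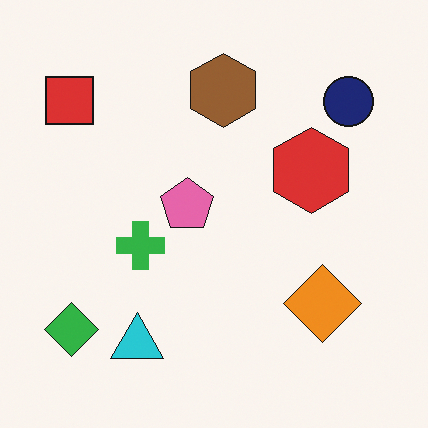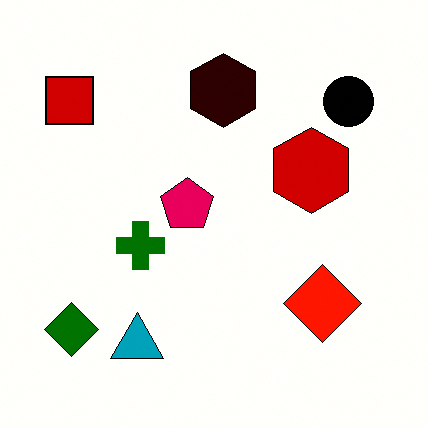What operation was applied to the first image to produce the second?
Boosted in contrast.

Tones are pushed away from mid-grey across the whole image — a global contrast change.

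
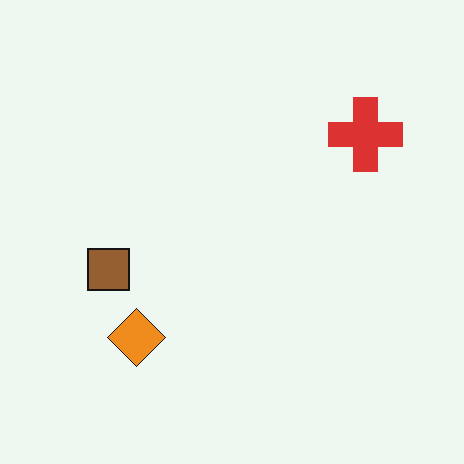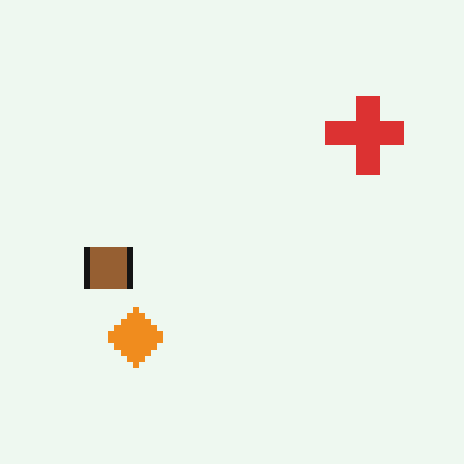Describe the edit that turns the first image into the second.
This is the original image moderately pixelated.

Shapes are reduced to large square blocks; fine edges and outlines are lost — a downscale-then-upscale (mosaic) effect.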